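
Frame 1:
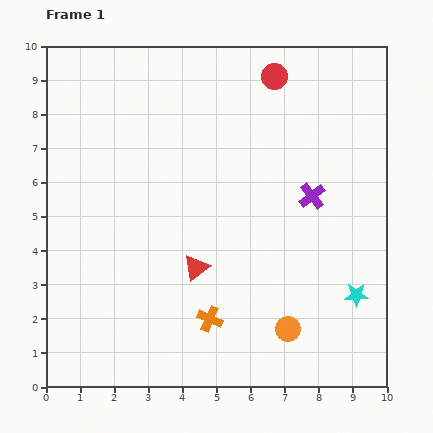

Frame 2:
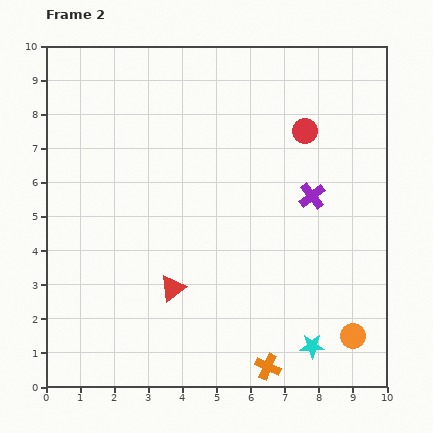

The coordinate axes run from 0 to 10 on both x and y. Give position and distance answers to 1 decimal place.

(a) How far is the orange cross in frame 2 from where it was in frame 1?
2.2

The orange cross moved from (4.8, 2.0) to (6.5, 0.6), a distance of √(1.7² + 1.4²) ≈ 2.2.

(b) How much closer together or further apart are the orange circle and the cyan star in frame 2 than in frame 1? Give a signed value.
-1.0

Distance in frame 1: 2.2. Distance in frame 2: 1.2.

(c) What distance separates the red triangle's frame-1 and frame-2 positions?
0.9

The red triangle moved from (4.4, 3.5) to (3.7, 2.9), a distance of √(0.7² + 0.6²) ≈ 0.9.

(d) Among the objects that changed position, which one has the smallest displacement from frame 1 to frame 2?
the red triangle

(moved 0.9)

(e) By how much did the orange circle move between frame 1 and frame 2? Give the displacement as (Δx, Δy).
(1.9, -0.2)

The orange circle was at (7.1, 1.7) in frame 1 and (9.0, 1.5) in frame 2.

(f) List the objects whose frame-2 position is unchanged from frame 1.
the purple cross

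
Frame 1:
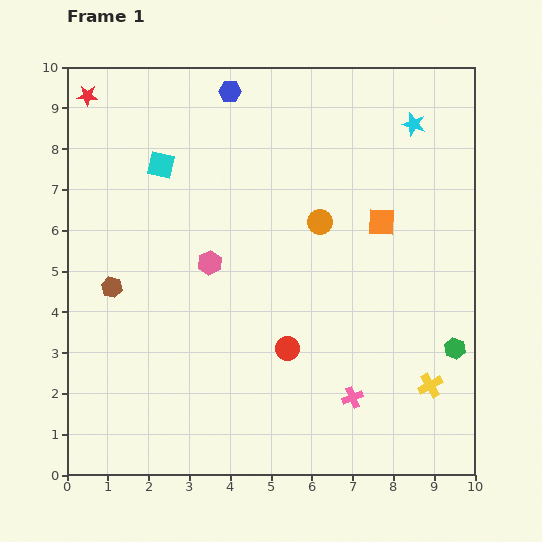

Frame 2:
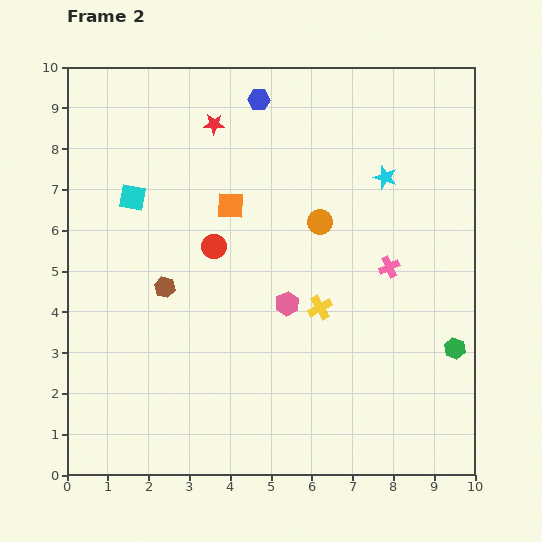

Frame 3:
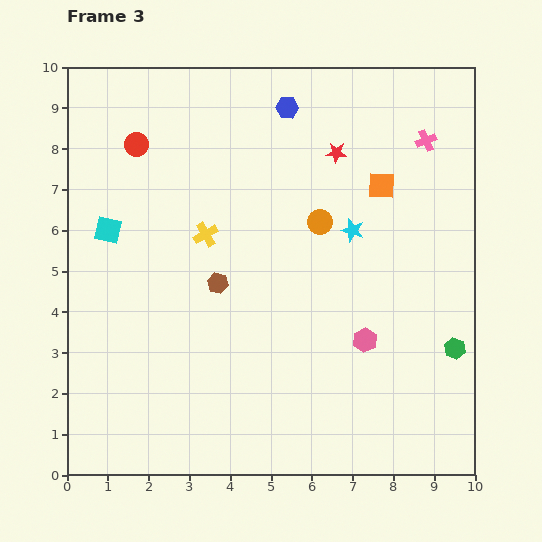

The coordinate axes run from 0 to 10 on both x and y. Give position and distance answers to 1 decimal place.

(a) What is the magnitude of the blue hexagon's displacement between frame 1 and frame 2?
0.7

The blue hexagon moved from (4.0, 9.4) to (4.7, 9.2), a distance of √(0.7² + 0.2²) ≈ 0.7.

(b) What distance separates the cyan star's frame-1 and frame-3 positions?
3.0

The cyan star moved from (8.5, 8.6) to (7.0, 6.0), a distance of √(1.5² + 2.6²) ≈ 3.0.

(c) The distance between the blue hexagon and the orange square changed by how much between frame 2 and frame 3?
+0.3

Distance in frame 2: 2.7. Distance in frame 3: 3.0.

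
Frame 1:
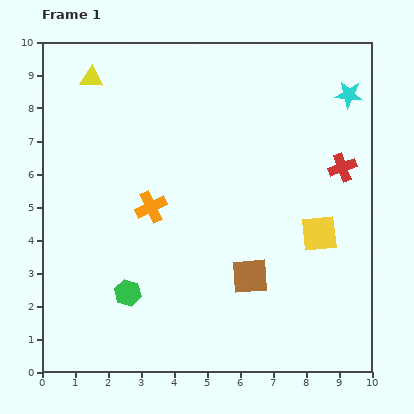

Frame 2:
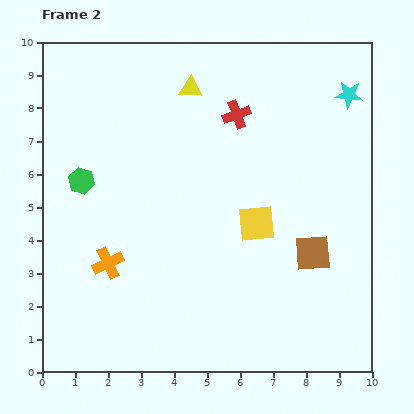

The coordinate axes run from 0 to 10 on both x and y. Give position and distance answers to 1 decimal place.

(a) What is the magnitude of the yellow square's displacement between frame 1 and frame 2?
1.9

The yellow square moved from (8.4, 4.2) to (6.5, 4.5), a distance of √(1.9² + 0.3²) ≈ 1.9.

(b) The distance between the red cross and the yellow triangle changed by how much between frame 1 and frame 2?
-6.5

Distance in frame 1: 8.1. Distance in frame 2: 1.6.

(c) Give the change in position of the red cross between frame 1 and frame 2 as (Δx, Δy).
(-3.2, 1.6)

The red cross was at (9.1, 6.2) in frame 1 and (5.9, 7.8) in frame 2.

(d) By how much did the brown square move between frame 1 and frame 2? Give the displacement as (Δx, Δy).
(1.9, 0.7)

The brown square was at (6.3, 2.9) in frame 1 and (8.2, 3.6) in frame 2.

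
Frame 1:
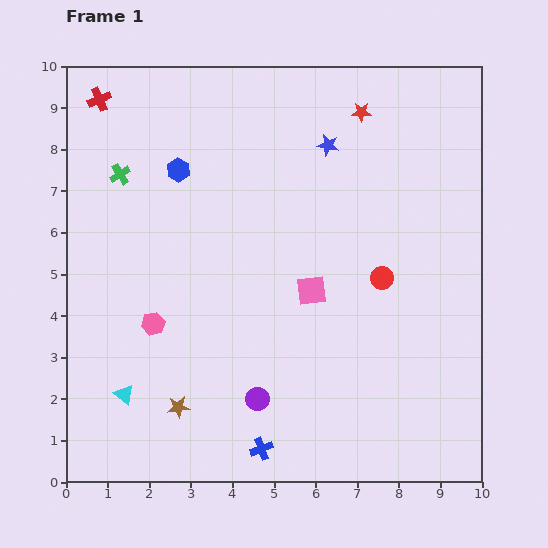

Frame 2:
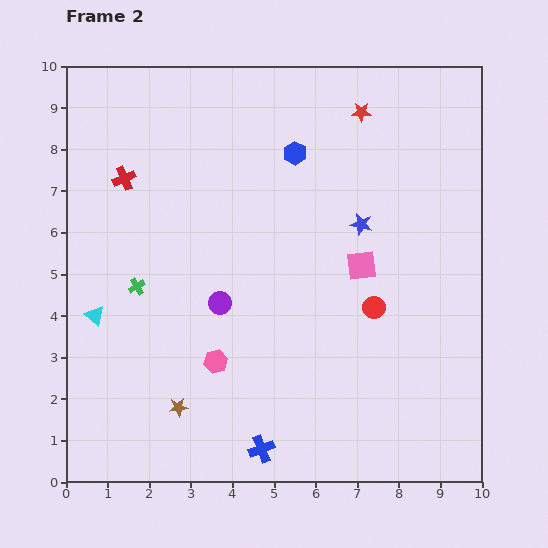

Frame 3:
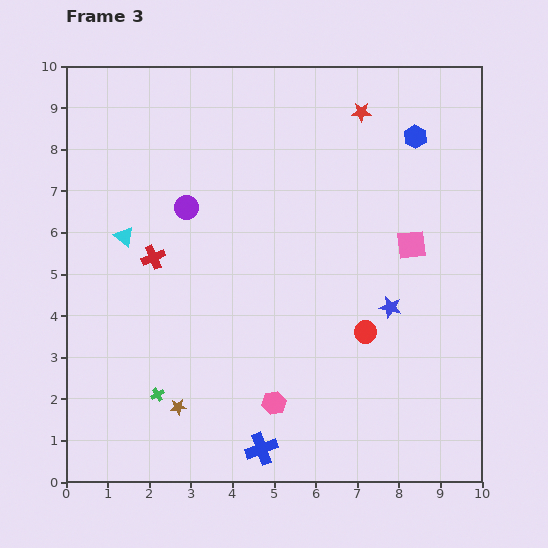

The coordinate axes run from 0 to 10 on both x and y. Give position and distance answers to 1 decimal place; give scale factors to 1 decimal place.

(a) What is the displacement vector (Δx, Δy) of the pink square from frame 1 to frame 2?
(1.2, 0.6)

The pink square was at (5.9, 4.6) in frame 1 and (7.1, 5.2) in frame 2.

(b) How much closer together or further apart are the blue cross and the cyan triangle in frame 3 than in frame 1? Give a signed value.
+2.6

Distance in frame 1: 3.5. Distance in frame 3: 6.1.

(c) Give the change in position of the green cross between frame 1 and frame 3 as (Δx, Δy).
(0.9, -5.3)

The green cross was at (1.3, 7.4) in frame 1 and (2.2, 2.1) in frame 3.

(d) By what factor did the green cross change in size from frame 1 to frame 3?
0.6×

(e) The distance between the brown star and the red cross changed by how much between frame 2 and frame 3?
-2.1

Distance in frame 2: 5.7. Distance in frame 3: 3.6.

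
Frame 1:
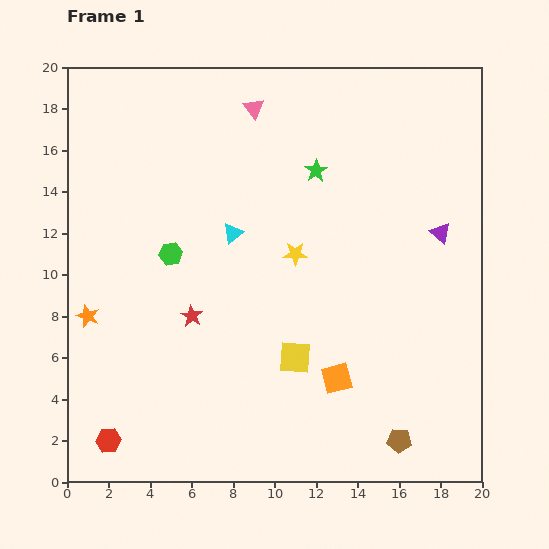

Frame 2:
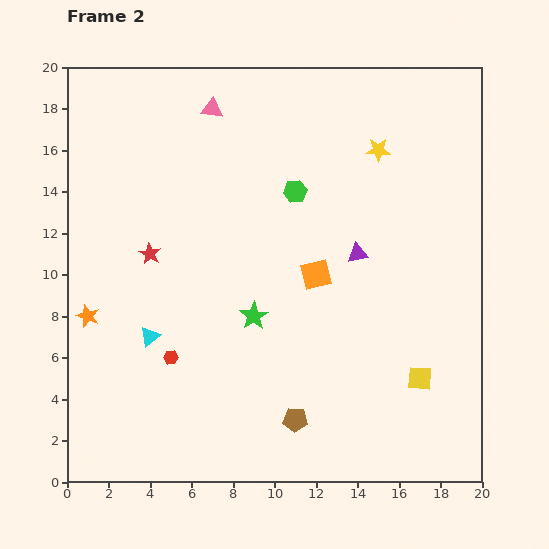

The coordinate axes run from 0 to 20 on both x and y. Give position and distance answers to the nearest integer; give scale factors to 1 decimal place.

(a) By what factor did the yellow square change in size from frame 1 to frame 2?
0.8×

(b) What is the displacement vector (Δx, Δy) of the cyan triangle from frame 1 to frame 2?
(-4, -5)

The cyan triangle was at (8, 12) in frame 1 and (4, 7) in frame 2.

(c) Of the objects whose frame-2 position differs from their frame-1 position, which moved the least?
the pink triangle

(moved 2)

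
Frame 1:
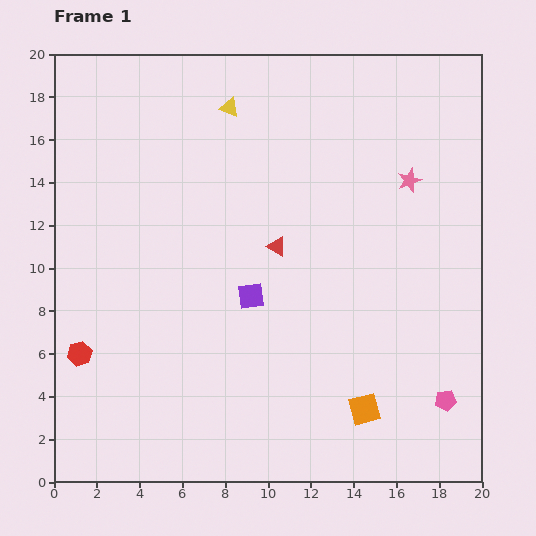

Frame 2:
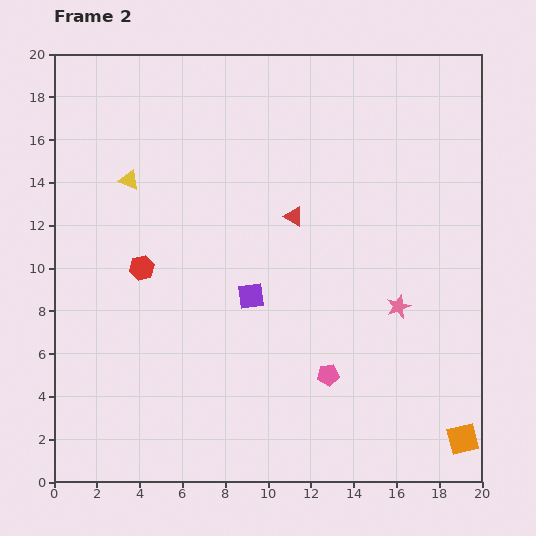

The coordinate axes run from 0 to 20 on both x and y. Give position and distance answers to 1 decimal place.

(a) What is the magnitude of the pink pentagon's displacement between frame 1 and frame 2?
5.6

The pink pentagon moved from (18.3, 3.8) to (12.8, 5.0), a distance of √(5.5² + 1.2²) ≈ 5.6.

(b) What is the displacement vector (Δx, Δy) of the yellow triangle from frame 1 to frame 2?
(-4.7, -3.4)

The yellow triangle was at (8.2, 17.5) in frame 1 and (3.5, 14.1) in frame 2.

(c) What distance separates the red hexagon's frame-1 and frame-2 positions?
4.9

The red hexagon moved from (1.2, 6.0) to (4.1, 10.0), a distance of √(2.9² + 4.0²) ≈ 4.9.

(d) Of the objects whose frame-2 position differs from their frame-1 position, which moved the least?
the red triangle

(moved 1.6)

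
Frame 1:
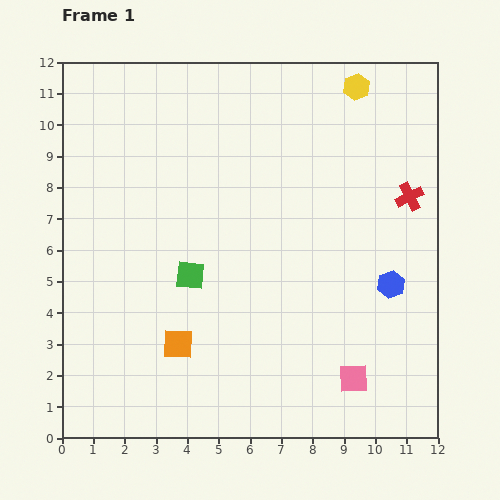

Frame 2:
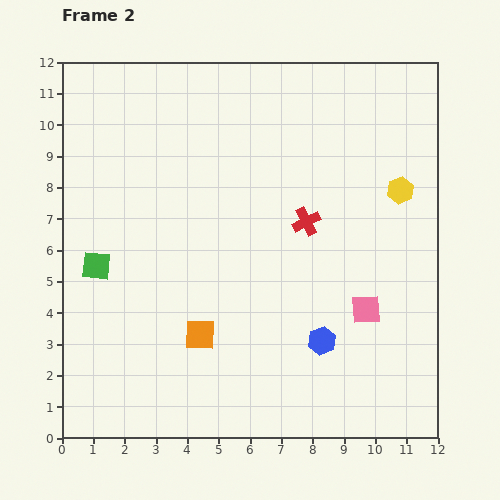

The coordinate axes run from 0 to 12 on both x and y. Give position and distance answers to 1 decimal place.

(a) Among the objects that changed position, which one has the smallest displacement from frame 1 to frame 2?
the orange square

(moved 0.8)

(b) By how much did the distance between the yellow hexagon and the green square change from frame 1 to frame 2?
+2.0

Distance in frame 1: 8.0. Distance in frame 2: 10.0.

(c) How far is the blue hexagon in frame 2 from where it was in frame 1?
2.8

The blue hexagon moved from (10.5, 4.9) to (8.3, 3.1), a distance of √(2.2² + 1.8²) ≈ 2.8.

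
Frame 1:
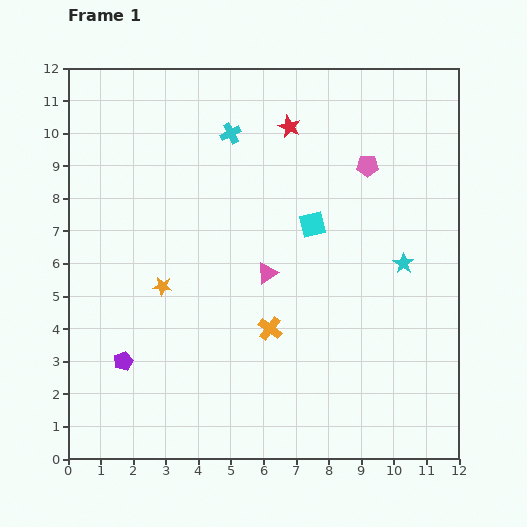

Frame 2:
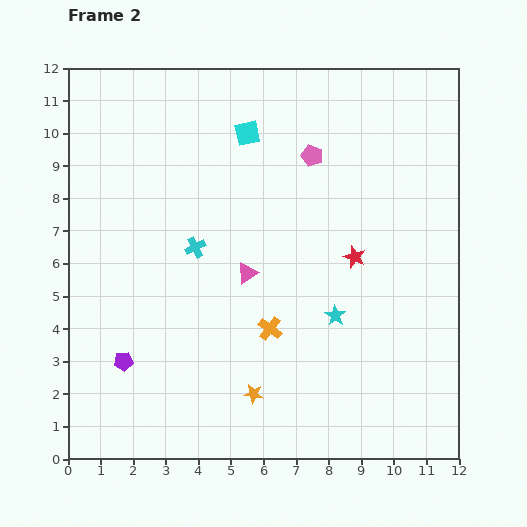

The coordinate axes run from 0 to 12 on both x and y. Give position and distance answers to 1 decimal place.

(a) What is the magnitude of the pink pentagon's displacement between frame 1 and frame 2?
1.7

The pink pentagon moved from (9.2, 9.0) to (7.5, 9.3), a distance of √(1.7² + 0.3²) ≈ 1.7.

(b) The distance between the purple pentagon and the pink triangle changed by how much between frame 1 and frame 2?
-0.5

Distance in frame 1: 5.2. Distance in frame 2: 4.7.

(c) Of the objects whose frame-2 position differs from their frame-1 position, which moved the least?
the pink triangle

(moved 0.6)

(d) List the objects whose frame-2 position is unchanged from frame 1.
the purple pentagon, the orange cross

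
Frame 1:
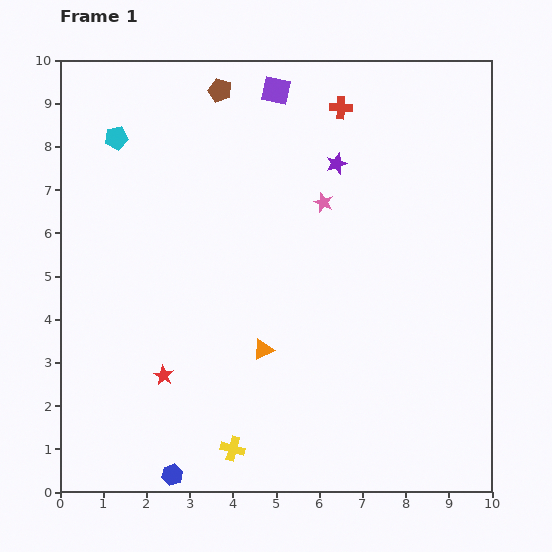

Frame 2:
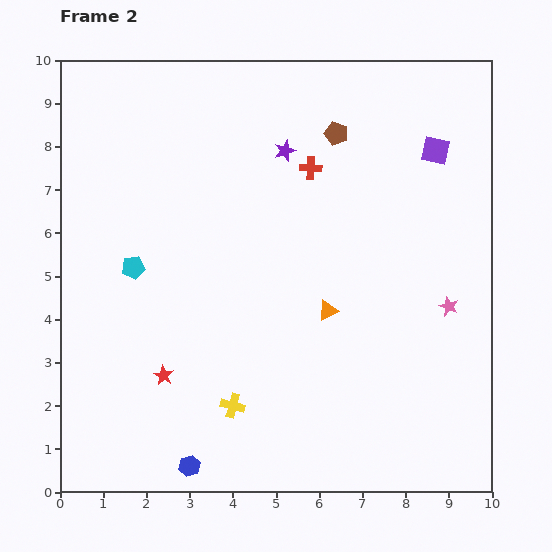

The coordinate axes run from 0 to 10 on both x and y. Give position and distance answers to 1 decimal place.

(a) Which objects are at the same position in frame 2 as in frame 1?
the red star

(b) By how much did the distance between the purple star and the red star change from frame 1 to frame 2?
-0.4

Distance in frame 1: 6.3. Distance in frame 2: 5.9.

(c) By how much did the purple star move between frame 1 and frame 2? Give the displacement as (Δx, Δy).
(-1.2, 0.3)

The purple star was at (6.4, 7.6) in frame 1 and (5.2, 7.9) in frame 2.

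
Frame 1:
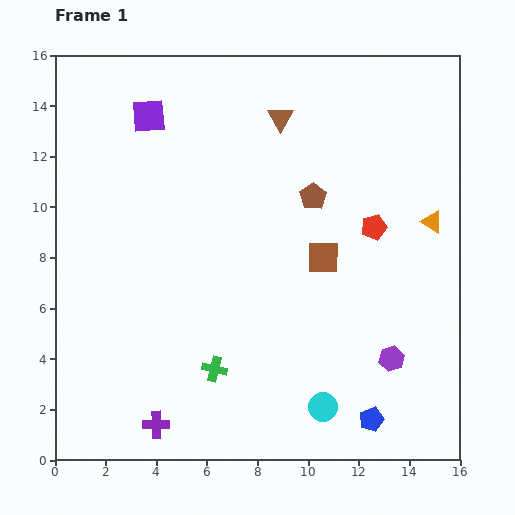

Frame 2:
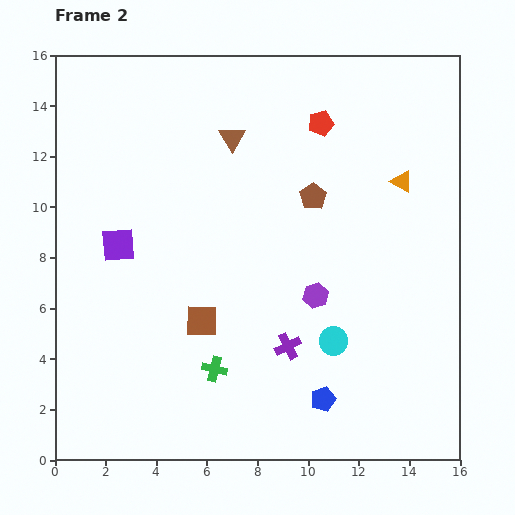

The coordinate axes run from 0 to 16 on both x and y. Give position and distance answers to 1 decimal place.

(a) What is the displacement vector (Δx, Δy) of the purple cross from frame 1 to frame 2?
(5.2, 3.1)

The purple cross was at (4.0, 1.4) in frame 1 and (9.2, 4.5) in frame 2.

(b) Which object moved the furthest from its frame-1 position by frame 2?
the purple cross

(moved 6.1; next 5.4)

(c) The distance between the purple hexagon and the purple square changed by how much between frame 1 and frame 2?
-5.5

Distance in frame 1: 13.6. Distance in frame 2: 8.1.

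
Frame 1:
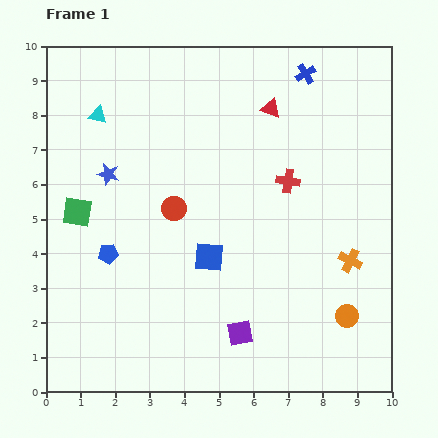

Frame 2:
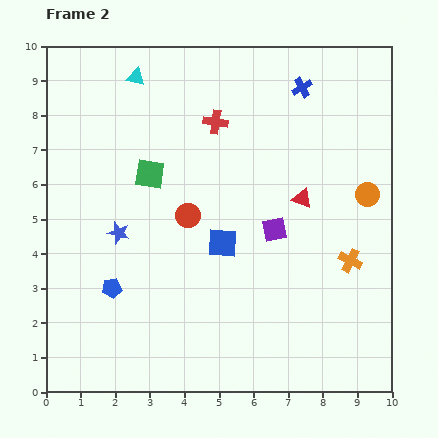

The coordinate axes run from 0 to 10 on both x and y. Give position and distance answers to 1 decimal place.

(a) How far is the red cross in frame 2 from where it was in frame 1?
2.7

The red cross moved from (7.0, 6.1) to (4.9, 7.8), a distance of √(2.1² + 1.7²) ≈ 2.7.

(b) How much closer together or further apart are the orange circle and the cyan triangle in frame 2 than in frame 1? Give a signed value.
-1.7

Distance in frame 1: 9.2. Distance in frame 2: 7.5.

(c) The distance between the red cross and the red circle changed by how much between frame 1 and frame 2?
-0.6

Distance in frame 1: 3.4. Distance in frame 2: 2.8.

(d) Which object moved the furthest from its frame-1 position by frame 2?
the orange circle

(moved 3.6; next 3.2)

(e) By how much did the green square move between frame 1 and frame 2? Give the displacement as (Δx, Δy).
(2.1, 1.1)

The green square was at (0.9, 5.2) in frame 1 and (3.0, 6.3) in frame 2.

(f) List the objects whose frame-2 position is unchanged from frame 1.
the orange cross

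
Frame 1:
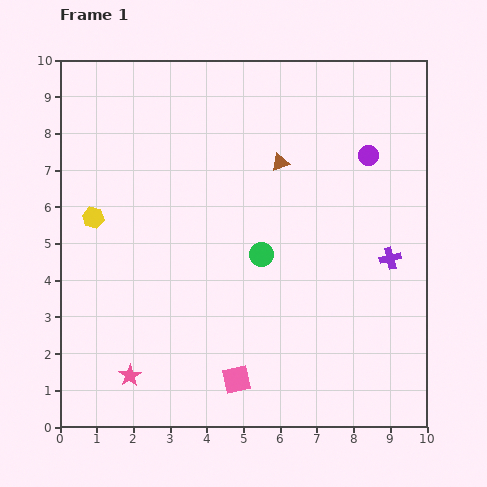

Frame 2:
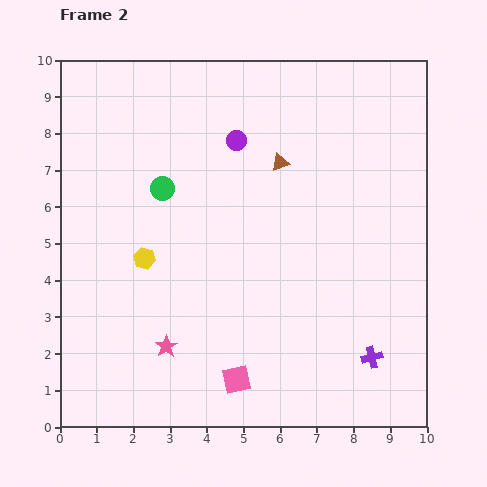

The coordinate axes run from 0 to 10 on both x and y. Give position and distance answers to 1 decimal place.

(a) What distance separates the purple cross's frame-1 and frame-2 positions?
2.7

The purple cross moved from (9.0, 4.6) to (8.5, 1.9), a distance of √(0.5² + 2.7²) ≈ 2.7.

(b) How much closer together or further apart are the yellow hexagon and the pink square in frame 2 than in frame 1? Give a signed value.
-1.8

Distance in frame 1: 5.9. Distance in frame 2: 4.1.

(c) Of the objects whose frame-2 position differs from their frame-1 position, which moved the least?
the pink star

(moved 1.3)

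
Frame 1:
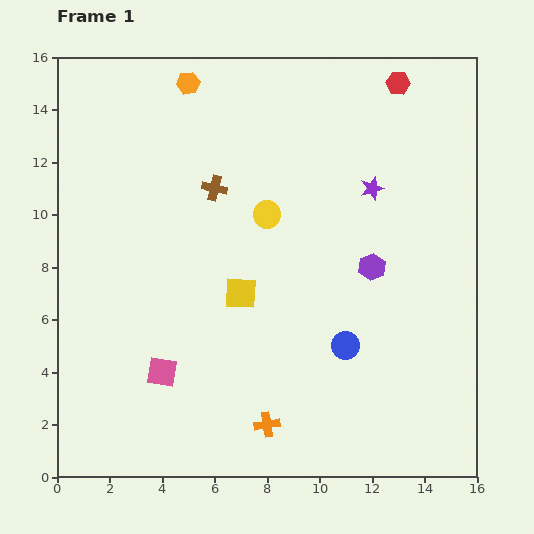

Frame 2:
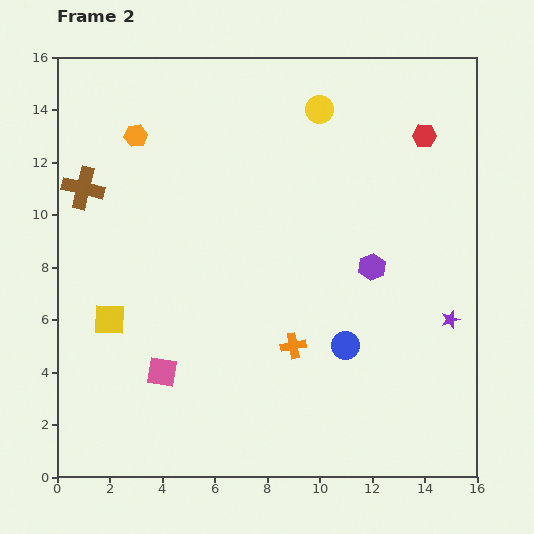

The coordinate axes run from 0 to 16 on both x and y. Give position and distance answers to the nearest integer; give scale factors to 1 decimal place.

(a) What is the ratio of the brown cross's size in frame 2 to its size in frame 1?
1.7×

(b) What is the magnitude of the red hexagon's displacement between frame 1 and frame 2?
2

The red hexagon moved from (13, 15) to (14, 13), a distance of √(1² + 2²) ≈ 2.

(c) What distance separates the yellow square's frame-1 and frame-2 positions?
5

The yellow square moved from (7, 7) to (2, 6), a distance of √(5² + 1²) ≈ 5.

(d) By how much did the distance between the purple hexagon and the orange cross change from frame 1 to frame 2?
-3

Distance in frame 1: 7. Distance in frame 2: 4.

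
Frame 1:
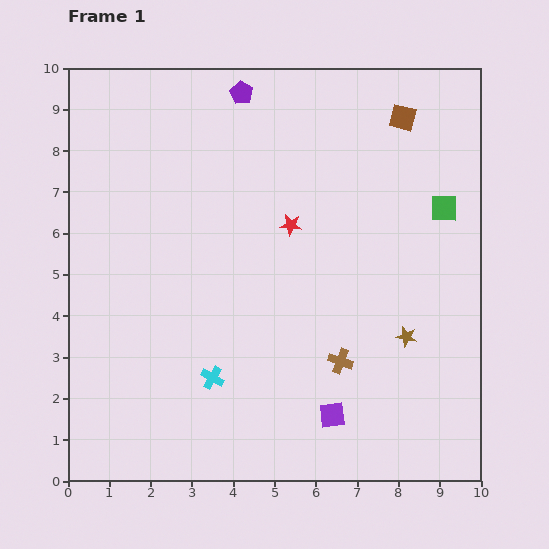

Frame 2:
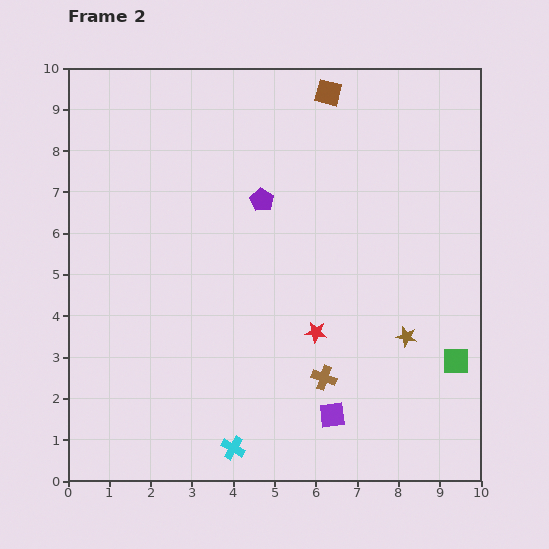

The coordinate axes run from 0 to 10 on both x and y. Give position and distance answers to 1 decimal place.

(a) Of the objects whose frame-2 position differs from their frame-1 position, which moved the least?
the brown cross

(moved 0.6)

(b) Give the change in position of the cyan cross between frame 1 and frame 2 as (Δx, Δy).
(0.5, -1.7)

The cyan cross was at (3.5, 2.5) in frame 1 and (4.0, 0.8) in frame 2.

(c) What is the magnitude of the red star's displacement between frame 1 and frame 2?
2.7

The red star moved from (5.4, 6.2) to (6.0, 3.6), a distance of √(0.6² + 2.6²) ≈ 2.7.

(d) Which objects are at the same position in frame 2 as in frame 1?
the purple square, the brown star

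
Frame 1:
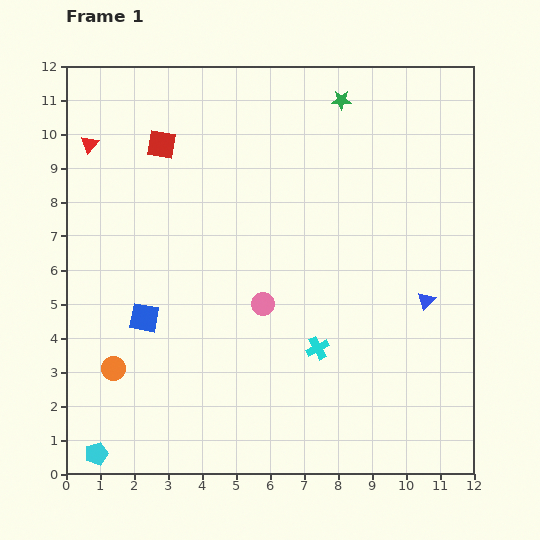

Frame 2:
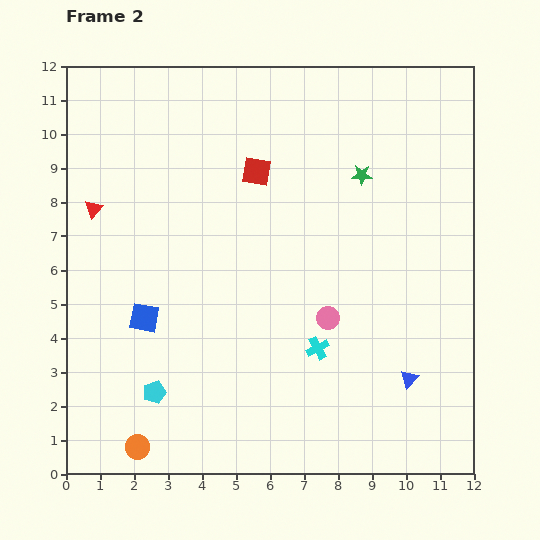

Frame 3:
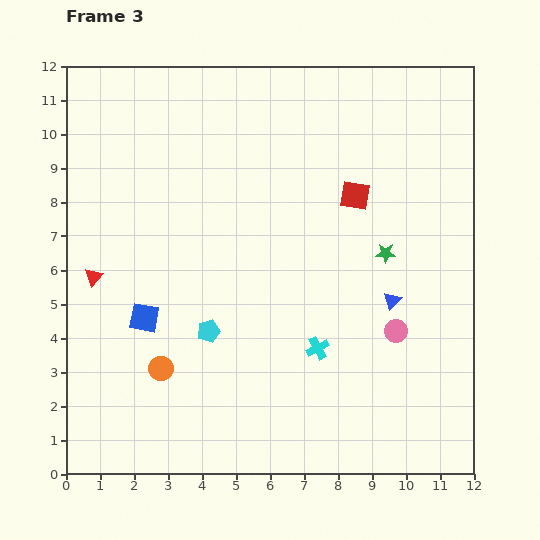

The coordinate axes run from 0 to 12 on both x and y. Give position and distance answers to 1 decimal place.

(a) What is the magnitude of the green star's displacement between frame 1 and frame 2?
2.3

The green star moved from (8.1, 11.0) to (8.7, 8.8), a distance of √(0.6² + 2.2²) ≈ 2.3.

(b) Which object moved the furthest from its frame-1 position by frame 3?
the red square

(moved 5.9; next 4.9)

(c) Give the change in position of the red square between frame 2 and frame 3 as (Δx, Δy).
(2.9, -0.7)

The red square was at (5.6, 8.9) in frame 2 and (8.5, 8.2) in frame 3.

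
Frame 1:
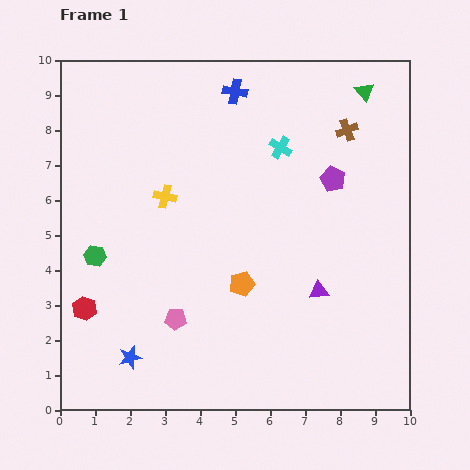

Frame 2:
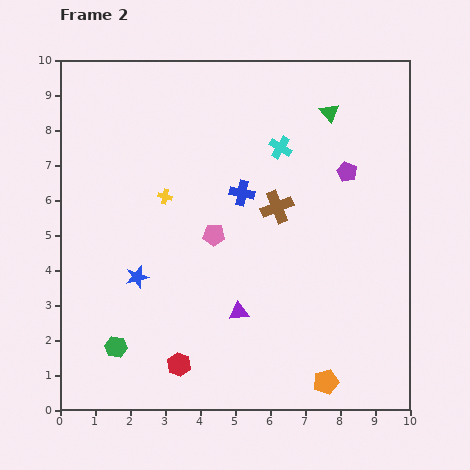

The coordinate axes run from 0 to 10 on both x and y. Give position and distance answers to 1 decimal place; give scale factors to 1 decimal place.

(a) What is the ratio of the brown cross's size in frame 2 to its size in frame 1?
1.4×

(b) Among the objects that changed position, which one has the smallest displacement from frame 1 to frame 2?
the purple pentagon

(moved 0.4)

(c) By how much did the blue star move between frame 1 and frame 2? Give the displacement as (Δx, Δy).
(0.2, 2.3)

The blue star was at (2.0, 1.5) in frame 1 and (2.2, 3.8) in frame 2.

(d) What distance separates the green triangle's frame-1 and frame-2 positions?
1.2

The green triangle moved from (8.7, 9.1) to (7.7, 8.5), a distance of √(1.0² + 0.6²) ≈ 1.2.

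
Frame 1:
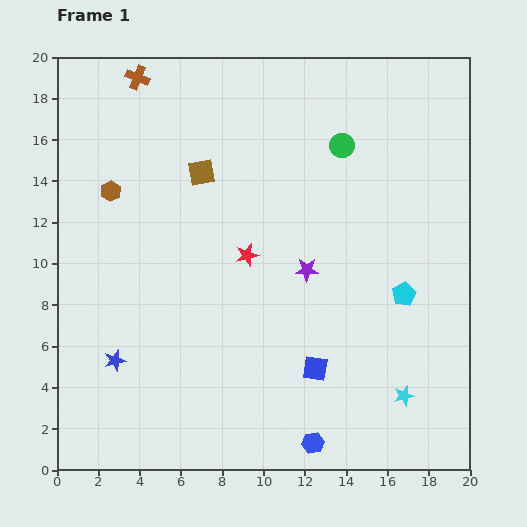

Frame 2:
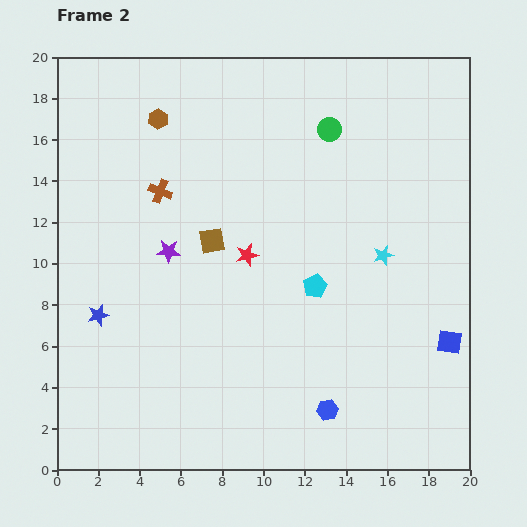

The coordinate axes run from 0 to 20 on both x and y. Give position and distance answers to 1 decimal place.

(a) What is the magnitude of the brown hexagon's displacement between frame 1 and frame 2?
4.2

The brown hexagon moved from (2.6, 13.5) to (4.9, 17.0), a distance of √(2.3² + 3.5²) ≈ 4.2.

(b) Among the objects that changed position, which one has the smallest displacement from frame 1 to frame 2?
the green circle

(moved 1.0)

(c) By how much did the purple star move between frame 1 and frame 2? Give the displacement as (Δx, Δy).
(-6.7, 0.9)

The purple star was at (12.1, 9.7) in frame 1 and (5.4, 10.6) in frame 2.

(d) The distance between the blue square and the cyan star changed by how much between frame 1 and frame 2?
+0.8

Distance in frame 1: 4.5. Distance in frame 2: 5.3.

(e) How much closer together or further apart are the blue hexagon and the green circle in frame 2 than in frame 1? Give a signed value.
-0.9

Distance in frame 1: 14.5. Distance in frame 2: 13.6.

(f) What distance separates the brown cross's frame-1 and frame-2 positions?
5.6

The brown cross moved from (3.9, 19.0) to (5.0, 13.5), a distance of √(1.1² + 5.5²) ≈ 5.6.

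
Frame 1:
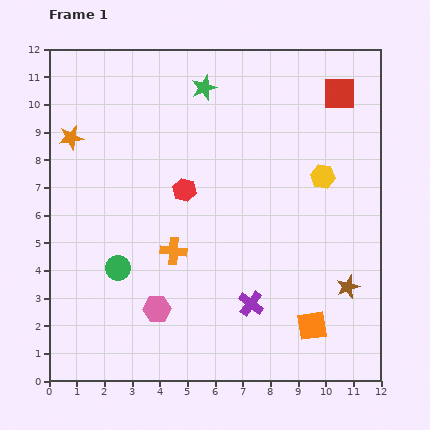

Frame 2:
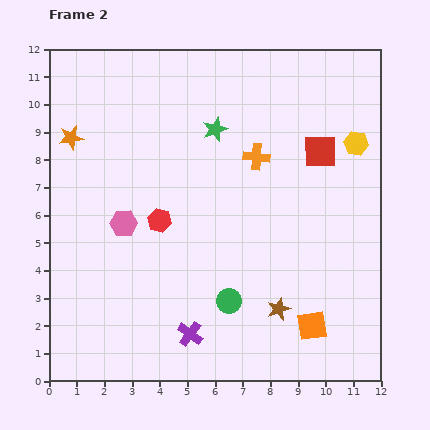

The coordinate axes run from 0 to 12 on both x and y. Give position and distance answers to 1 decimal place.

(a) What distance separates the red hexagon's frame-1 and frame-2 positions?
1.4

The red hexagon moved from (4.9, 6.9) to (4.0, 5.8), a distance of √(0.9² + 1.1²) ≈ 1.4.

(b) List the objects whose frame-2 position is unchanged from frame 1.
the orange square, the orange star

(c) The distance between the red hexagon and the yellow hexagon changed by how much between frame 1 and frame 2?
+2.6

Distance in frame 1: 5.0. Distance in frame 2: 7.6.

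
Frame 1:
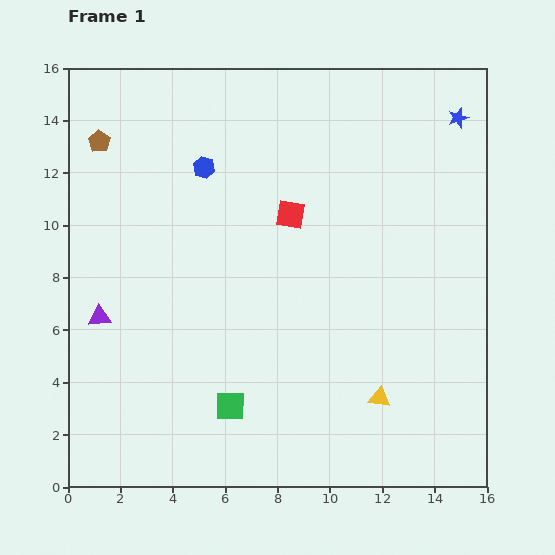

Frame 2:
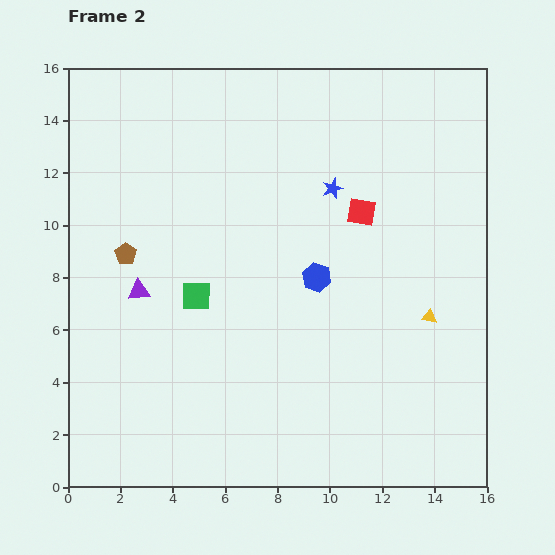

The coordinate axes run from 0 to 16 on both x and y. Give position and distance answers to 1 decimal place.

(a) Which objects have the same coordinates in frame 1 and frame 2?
none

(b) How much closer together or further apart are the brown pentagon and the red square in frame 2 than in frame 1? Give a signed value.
+1.3

Distance in frame 1: 7.8. Distance in frame 2: 9.1.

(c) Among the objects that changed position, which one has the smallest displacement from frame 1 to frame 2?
the purple triangle

(moved 1.8)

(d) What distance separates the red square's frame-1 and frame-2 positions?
2.7

The red square moved from (8.5, 10.4) to (11.2, 10.5), a distance of √(2.7² + 0.1²) ≈ 2.7.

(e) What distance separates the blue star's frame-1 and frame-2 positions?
5.5

The blue star moved from (14.9, 14.1) to (10.1, 11.4), a distance of √(4.8² + 2.7²) ≈ 5.5.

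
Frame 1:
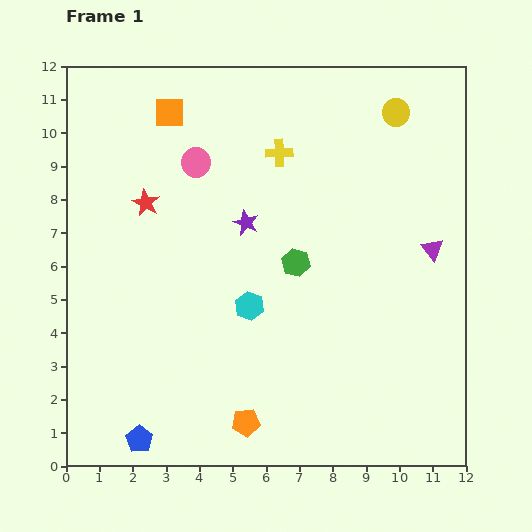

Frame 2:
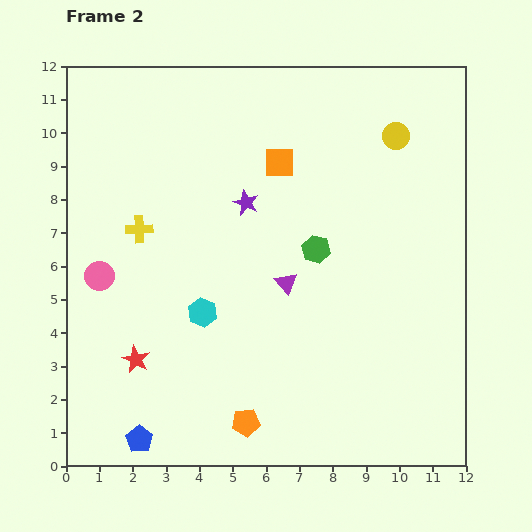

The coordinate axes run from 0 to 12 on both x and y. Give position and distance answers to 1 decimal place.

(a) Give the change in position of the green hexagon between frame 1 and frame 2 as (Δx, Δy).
(0.6, 0.4)

The green hexagon was at (6.9, 6.1) in frame 1 and (7.5, 6.5) in frame 2.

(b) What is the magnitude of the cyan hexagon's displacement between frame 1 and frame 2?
1.4

The cyan hexagon moved from (5.5, 4.8) to (4.1, 4.6), a distance of √(1.4² + 0.2²) ≈ 1.4.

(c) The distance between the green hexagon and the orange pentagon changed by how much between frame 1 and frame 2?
+0.6

Distance in frame 1: 5.0. Distance in frame 2: 5.6.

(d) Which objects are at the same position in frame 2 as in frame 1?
the blue pentagon, the orange pentagon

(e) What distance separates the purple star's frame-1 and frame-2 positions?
0.6

The purple star moved from (5.4, 7.3) to (5.4, 7.9), a distance of √(0.0² + 0.6²) ≈ 0.6.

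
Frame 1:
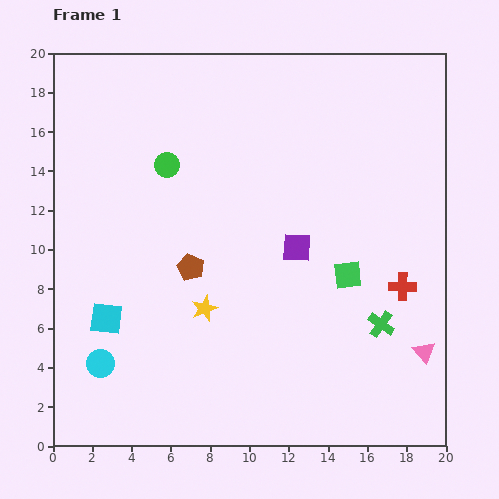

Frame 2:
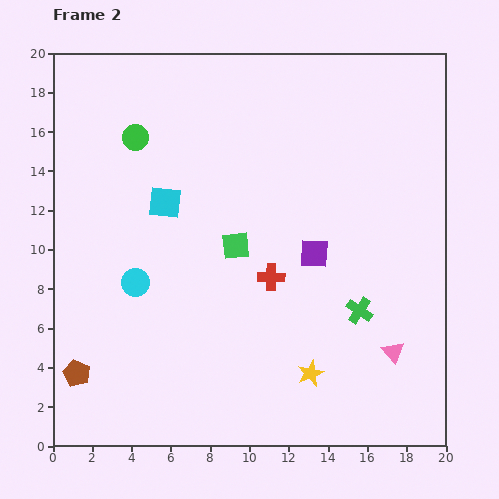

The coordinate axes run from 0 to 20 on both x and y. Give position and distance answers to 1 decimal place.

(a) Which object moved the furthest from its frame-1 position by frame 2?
the brown pentagon

(moved 7.9; next 6.7)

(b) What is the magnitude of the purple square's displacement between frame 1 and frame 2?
0.9

The purple square moved from (12.4, 10.1) to (13.3, 9.8), a distance of √(0.9² + 0.3²) ≈ 0.9.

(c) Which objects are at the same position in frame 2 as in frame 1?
none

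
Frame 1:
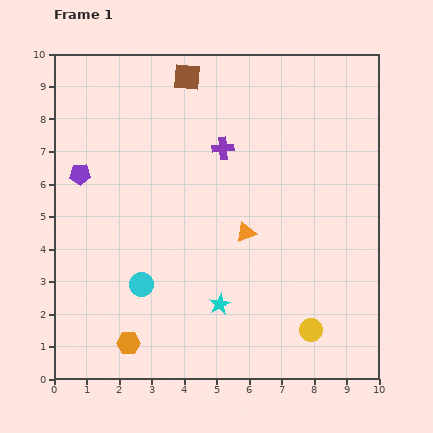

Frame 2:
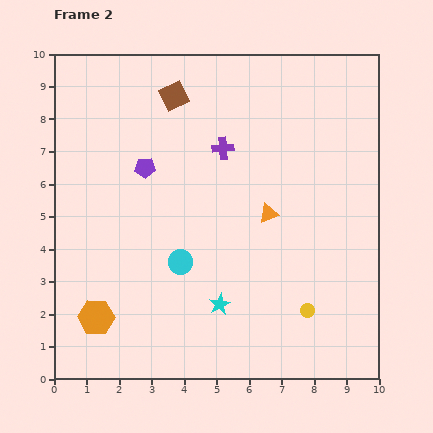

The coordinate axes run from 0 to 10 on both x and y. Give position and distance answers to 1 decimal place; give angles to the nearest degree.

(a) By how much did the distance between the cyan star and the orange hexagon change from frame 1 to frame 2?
+0.8

Distance in frame 1: 3.0. Distance in frame 2: 3.8.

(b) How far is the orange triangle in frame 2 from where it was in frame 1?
0.9

The orange triangle moved from (5.9, 4.5) to (6.6, 5.1), a distance of √(0.7² + 0.6²) ≈ 0.9.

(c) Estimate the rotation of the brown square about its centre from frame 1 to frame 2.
32° counter-clockwise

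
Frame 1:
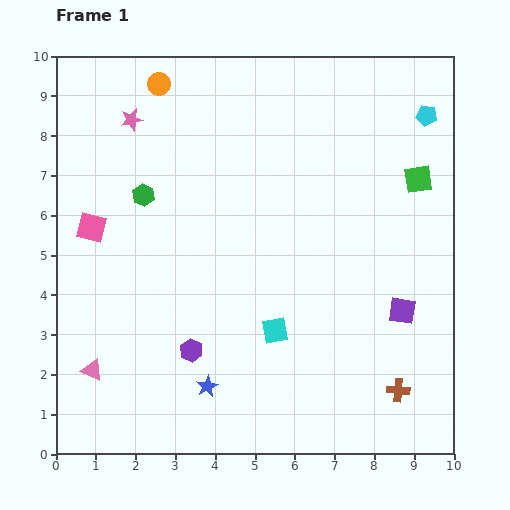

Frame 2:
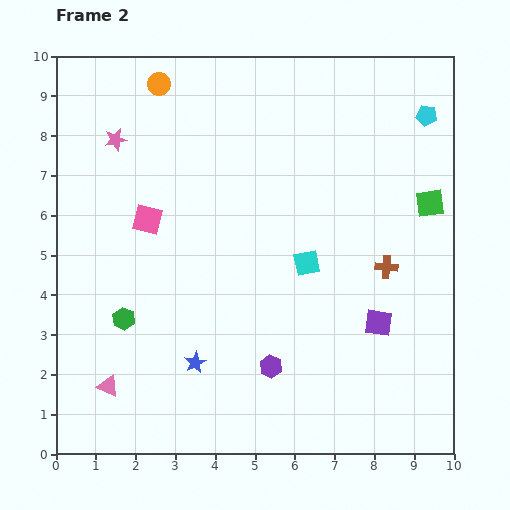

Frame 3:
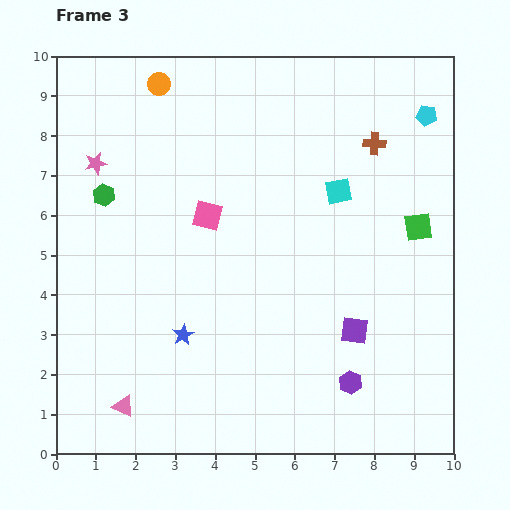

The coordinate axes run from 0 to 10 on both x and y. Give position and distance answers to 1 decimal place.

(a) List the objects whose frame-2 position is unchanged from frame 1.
the cyan pentagon, the orange circle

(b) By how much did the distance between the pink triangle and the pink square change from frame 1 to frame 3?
+1.6

Distance in frame 1: 3.6. Distance in frame 3: 5.2.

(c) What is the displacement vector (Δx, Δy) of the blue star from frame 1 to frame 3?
(-0.6, 1.3)

The blue star was at (3.8, 1.7) in frame 1 and (3.2, 3.0) in frame 3.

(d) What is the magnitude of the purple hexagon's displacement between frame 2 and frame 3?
2.0

The purple hexagon moved from (5.4, 2.2) to (7.4, 1.8), a distance of √(2.0² + 0.4²) ≈ 2.0.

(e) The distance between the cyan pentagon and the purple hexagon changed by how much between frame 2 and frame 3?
-0.4

Distance in frame 2: 7.4. Distance in frame 3: 7.0.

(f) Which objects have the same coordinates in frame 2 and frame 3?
the cyan pentagon, the orange circle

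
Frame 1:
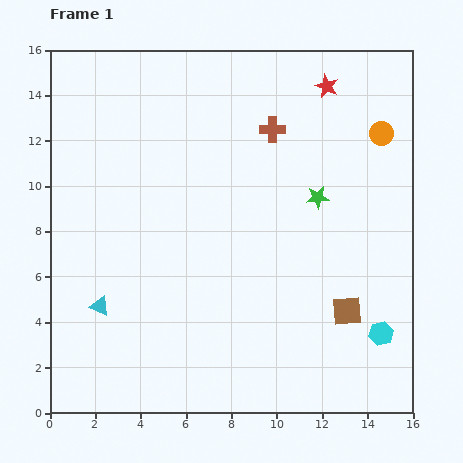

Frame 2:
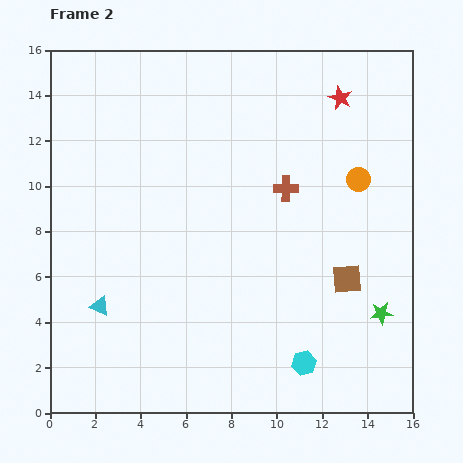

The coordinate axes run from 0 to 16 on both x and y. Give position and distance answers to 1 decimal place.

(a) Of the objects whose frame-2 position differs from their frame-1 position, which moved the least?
the red star

(moved 0.8)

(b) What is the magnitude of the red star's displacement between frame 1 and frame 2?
0.8

The red star moved from (12.2, 14.4) to (12.8, 13.9), a distance of √(0.6² + 0.5²) ≈ 0.8.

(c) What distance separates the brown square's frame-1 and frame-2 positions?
1.4

The brown square moved from (13.1, 4.5) to (13.1, 5.9), a distance of √(0.0² + 1.4²) ≈ 1.4.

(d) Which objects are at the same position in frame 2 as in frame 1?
the cyan triangle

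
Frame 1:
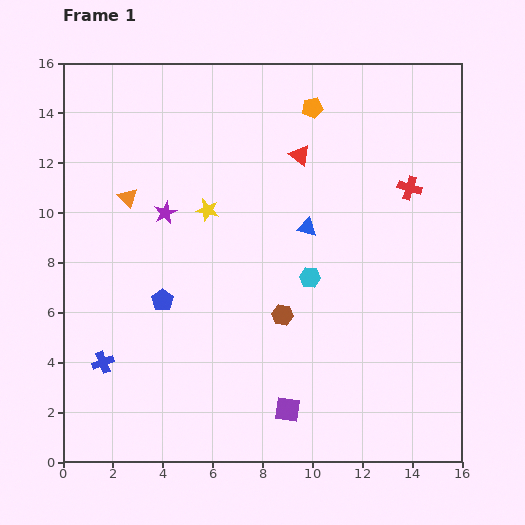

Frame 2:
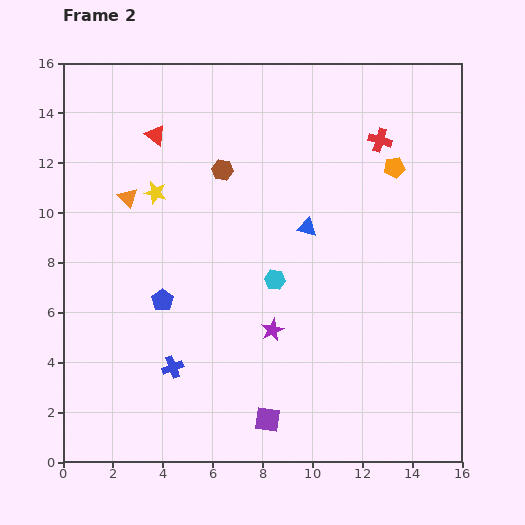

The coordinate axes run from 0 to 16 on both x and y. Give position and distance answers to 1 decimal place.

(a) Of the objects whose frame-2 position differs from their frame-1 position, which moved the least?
the purple square

(moved 0.9)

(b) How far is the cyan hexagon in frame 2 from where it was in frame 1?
1.4

The cyan hexagon moved from (9.9, 7.4) to (8.5, 7.3), a distance of √(1.4² + 0.1²) ≈ 1.4.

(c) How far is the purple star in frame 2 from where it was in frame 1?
6.4

The purple star moved from (4.1, 10.0) to (8.4, 5.3), a distance of √(4.3² + 4.7²) ≈ 6.4.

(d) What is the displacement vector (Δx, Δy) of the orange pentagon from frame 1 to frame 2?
(3.3, -2.4)

The orange pentagon was at (10.0, 14.2) in frame 1 and (13.3, 11.8) in frame 2.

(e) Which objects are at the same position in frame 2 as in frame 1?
the blue triangle, the orange triangle, the blue pentagon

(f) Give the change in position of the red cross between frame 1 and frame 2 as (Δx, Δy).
(-1.2, 1.9)

The red cross was at (13.9, 11.0) in frame 1 and (12.7, 12.9) in frame 2.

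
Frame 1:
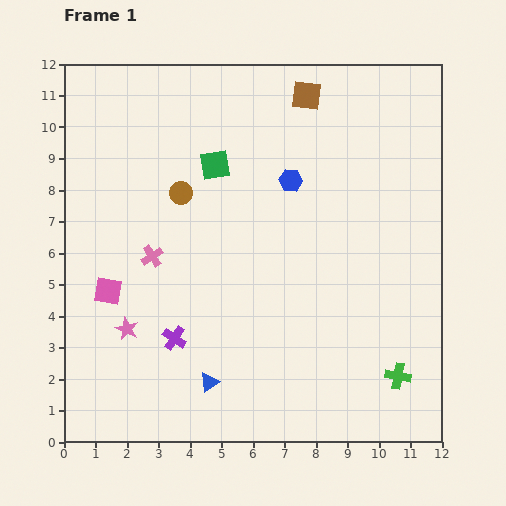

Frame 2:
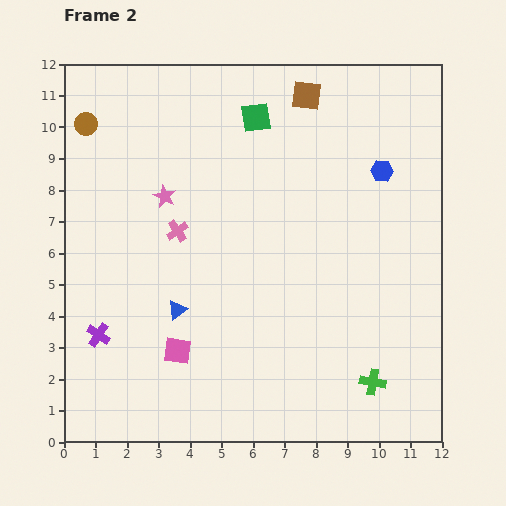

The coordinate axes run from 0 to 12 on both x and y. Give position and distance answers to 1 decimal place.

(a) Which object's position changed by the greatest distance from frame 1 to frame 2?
the pink star

(moved 4.4; next 3.7)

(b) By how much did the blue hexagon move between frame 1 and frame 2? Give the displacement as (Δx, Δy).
(2.9, 0.3)

The blue hexagon was at (7.2, 8.3) in frame 1 and (10.1, 8.6) in frame 2.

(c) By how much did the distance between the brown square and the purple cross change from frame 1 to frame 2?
+1.3

Distance in frame 1: 8.8. Distance in frame 2: 10.1.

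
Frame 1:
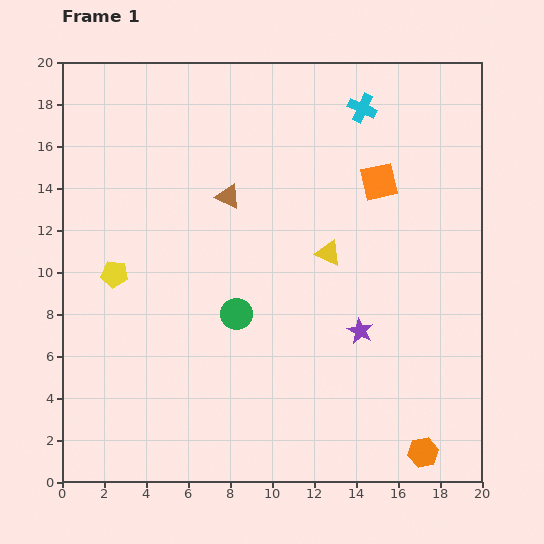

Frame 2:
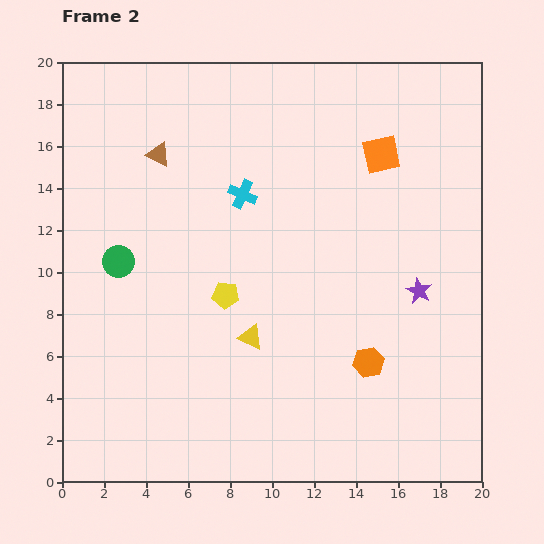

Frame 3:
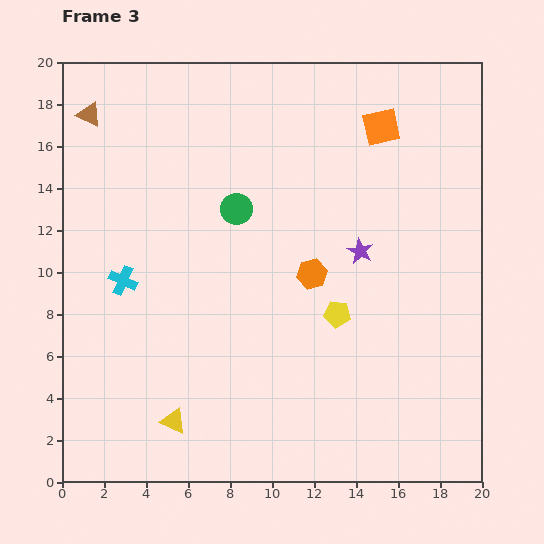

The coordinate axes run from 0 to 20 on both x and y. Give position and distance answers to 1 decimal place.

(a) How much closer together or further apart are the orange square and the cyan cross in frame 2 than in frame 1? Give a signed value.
+3.3

Distance in frame 1: 3.6. Distance in frame 2: 6.9.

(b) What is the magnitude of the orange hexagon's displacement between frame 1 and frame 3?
10.0

The orange hexagon moved from (17.2, 1.4) to (11.9, 9.9), a distance of √(5.3² + 8.5²) ≈ 10.0.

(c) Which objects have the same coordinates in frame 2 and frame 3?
none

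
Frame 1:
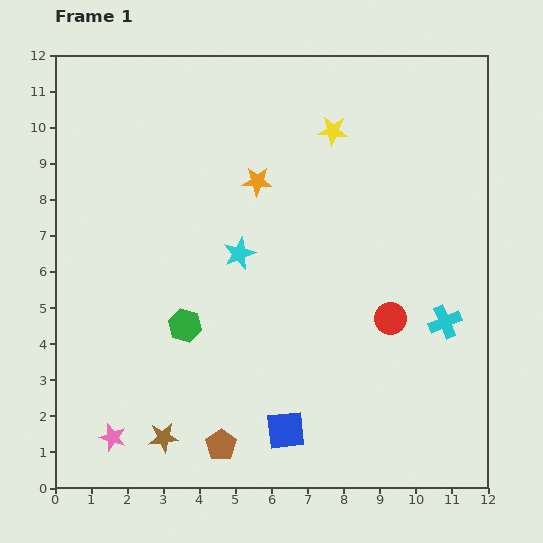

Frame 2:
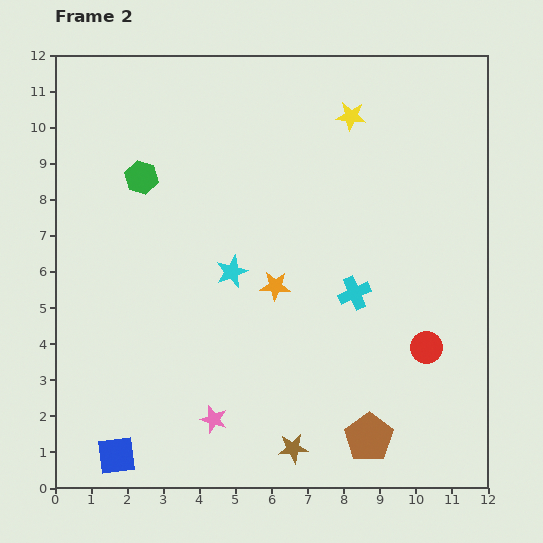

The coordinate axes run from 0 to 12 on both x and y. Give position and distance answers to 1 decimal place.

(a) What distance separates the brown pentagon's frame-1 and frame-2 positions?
4.1

The brown pentagon moved from (4.6, 1.2) to (8.7, 1.4), a distance of √(4.1² + 0.2²) ≈ 4.1.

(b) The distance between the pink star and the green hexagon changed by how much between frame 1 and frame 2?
+3.3

Distance in frame 1: 3.7. Distance in frame 2: 7.0.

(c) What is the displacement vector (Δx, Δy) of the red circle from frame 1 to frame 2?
(1.0, -0.8)

The red circle was at (9.3, 4.7) in frame 1 and (10.3, 3.9) in frame 2.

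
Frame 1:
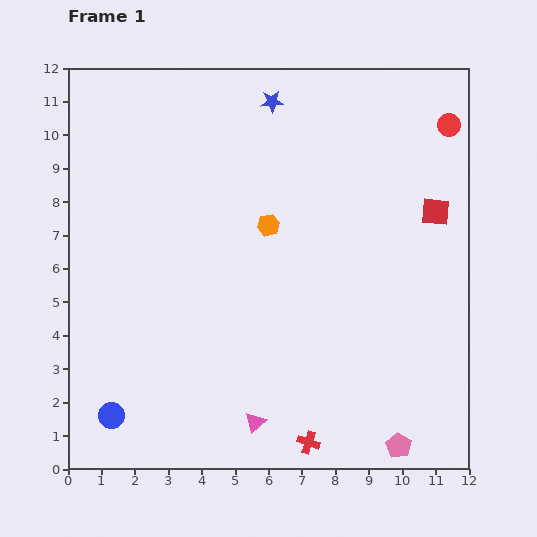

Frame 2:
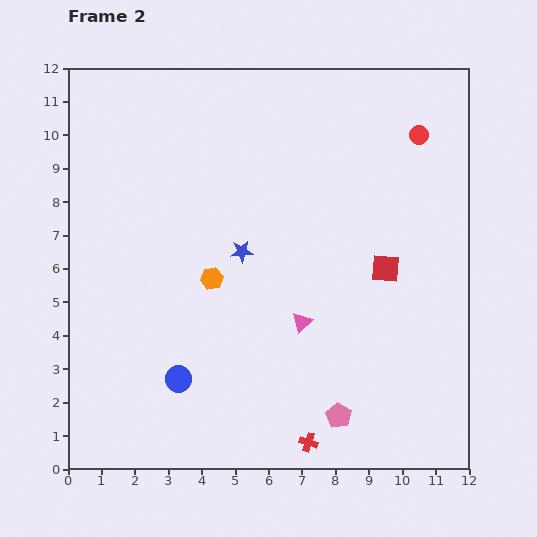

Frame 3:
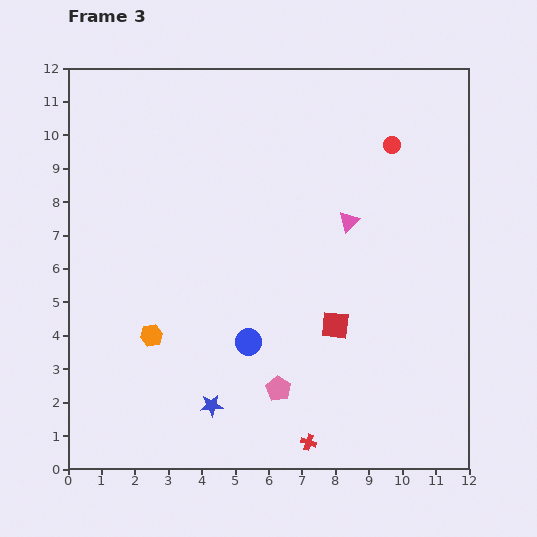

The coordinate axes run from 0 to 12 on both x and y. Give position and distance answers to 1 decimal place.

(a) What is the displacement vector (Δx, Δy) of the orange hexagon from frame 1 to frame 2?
(-1.7, -1.6)

The orange hexagon was at (6.0, 7.3) in frame 1 and (4.3, 5.7) in frame 2.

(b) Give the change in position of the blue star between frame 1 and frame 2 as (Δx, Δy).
(-0.9, -4.5)

The blue star was at (6.1, 11.0) in frame 1 and (5.2, 6.5) in frame 2.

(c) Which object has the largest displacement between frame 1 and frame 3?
the blue star

(moved 9.3; next 6.6)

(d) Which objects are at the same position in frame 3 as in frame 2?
the red cross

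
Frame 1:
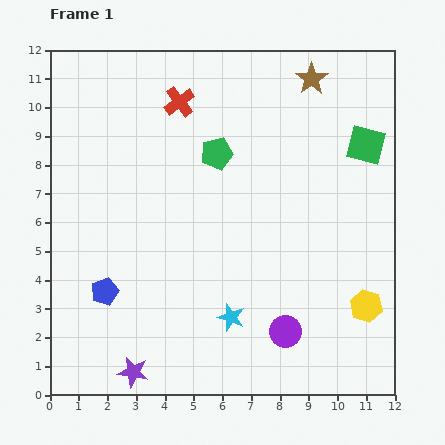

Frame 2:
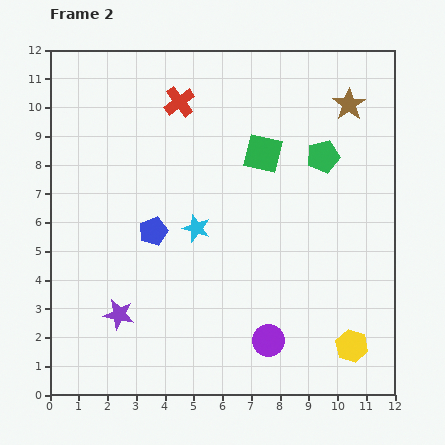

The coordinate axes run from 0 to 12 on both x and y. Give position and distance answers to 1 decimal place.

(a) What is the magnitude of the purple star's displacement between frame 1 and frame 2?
2.1

The purple star moved from (2.9, 0.8) to (2.4, 2.8), a distance of √(0.5² + 2.0²) ≈ 2.1.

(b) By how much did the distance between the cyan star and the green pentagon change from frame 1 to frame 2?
-0.6

Distance in frame 1: 5.7. Distance in frame 2: 5.1.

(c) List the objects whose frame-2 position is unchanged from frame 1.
the red cross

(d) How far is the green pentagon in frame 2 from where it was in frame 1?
3.7

The green pentagon moved from (5.8, 8.4) to (9.5, 8.3), a distance of √(3.7² + 0.1²) ≈ 3.7.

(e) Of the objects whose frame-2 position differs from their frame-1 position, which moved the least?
the purple circle

(moved 0.7)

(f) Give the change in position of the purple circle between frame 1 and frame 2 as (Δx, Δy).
(-0.6, -0.3)

The purple circle was at (8.2, 2.2) in frame 1 and (7.6, 1.9) in frame 2.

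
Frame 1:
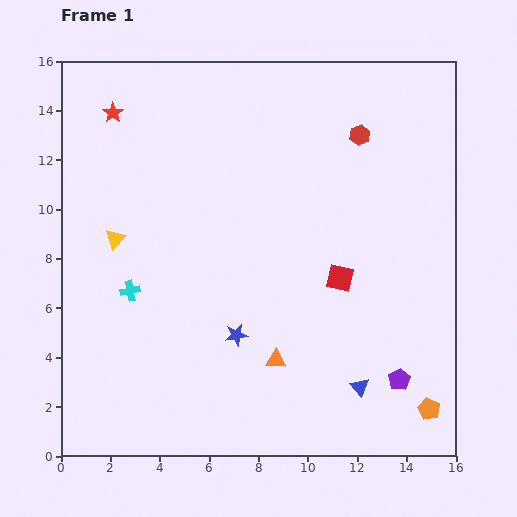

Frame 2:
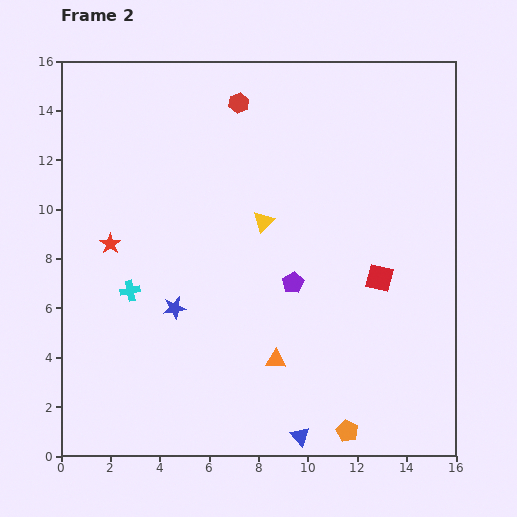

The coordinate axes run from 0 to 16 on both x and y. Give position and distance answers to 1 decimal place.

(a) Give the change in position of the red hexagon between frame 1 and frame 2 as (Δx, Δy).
(-4.9, 1.3)

The red hexagon was at (12.1, 13.0) in frame 1 and (7.2, 14.3) in frame 2.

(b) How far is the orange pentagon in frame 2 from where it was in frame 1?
3.4

The orange pentagon moved from (14.9, 1.9) to (11.6, 1.0), a distance of √(3.3² + 0.9²) ≈ 3.4.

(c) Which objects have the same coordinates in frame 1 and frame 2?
the orange triangle, the cyan cross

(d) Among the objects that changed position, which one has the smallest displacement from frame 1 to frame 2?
the red square

(moved 1.6)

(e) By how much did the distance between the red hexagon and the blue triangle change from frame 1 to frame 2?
+3.5

Distance in frame 1: 10.2. Distance in frame 2: 13.7.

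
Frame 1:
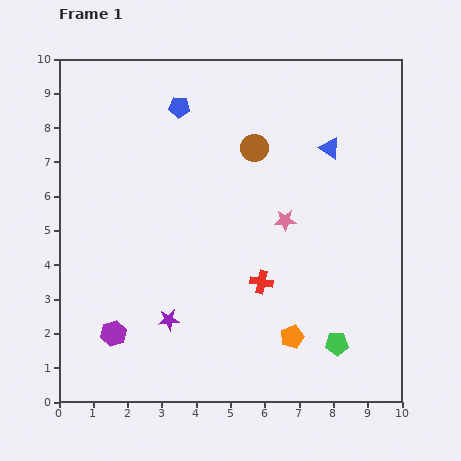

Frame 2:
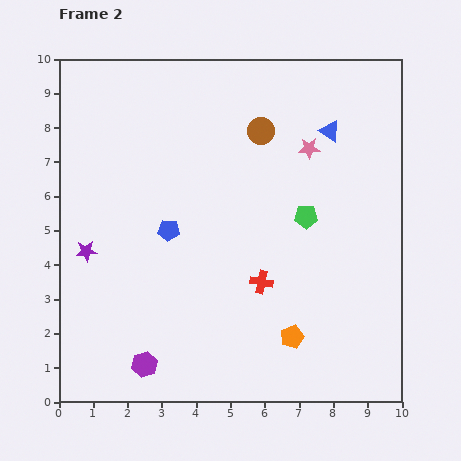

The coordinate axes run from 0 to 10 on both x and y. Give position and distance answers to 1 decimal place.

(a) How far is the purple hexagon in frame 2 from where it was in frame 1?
1.3

The purple hexagon moved from (1.6, 2.0) to (2.5, 1.1), a distance of √(0.9² + 0.9²) ≈ 1.3.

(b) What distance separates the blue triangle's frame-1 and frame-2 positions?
0.5

The blue triangle moved from (7.9, 7.4) to (7.9, 7.9), a distance of √(0.0² + 0.5²) ≈ 0.5.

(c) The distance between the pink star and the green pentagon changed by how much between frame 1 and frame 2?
-1.9

Distance in frame 1: 3.9. Distance in frame 2: 2.0.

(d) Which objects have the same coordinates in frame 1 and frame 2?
the orange pentagon, the red cross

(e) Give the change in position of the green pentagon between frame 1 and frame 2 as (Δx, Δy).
(-0.9, 3.7)

The green pentagon was at (8.1, 1.7) in frame 1 and (7.2, 5.4) in frame 2.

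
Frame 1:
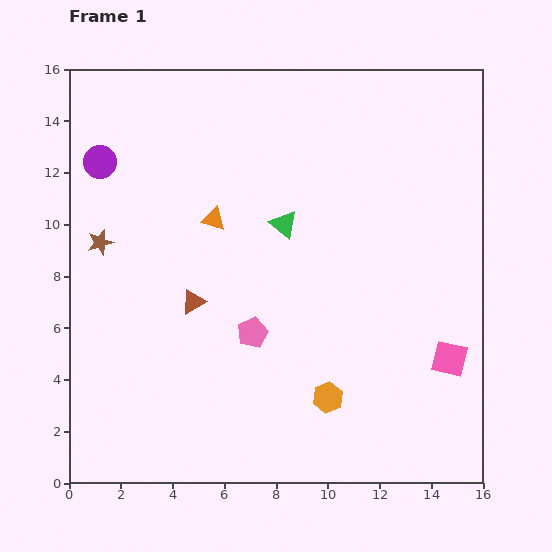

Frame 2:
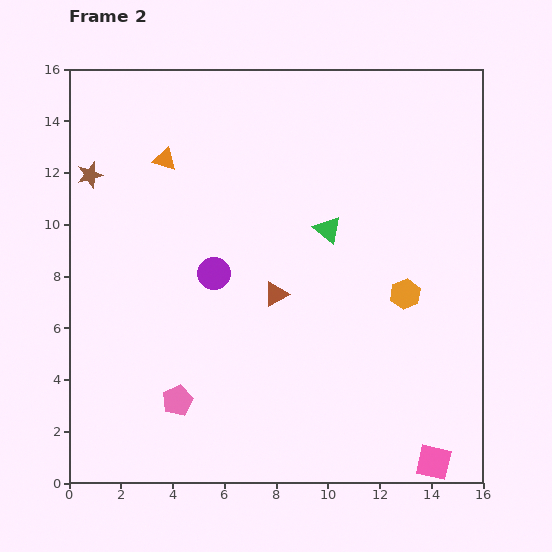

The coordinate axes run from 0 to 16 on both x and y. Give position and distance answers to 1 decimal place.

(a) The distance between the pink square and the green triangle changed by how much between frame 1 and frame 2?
+1.7

Distance in frame 1: 8.2. Distance in frame 2: 9.9.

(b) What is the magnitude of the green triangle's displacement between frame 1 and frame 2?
1.7

The green triangle moved from (8.3, 10.0) to (10.0, 9.8), a distance of √(1.7² + 0.2²) ≈ 1.7.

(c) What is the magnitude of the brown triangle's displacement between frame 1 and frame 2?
3.2

The brown triangle moved from (4.8, 7.0) to (8.0, 7.3), a distance of √(3.2² + 0.3²) ≈ 3.2.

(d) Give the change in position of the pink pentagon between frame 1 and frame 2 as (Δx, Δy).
(-2.9, -2.6)

The pink pentagon was at (7.1, 5.8) in frame 1 and (4.2, 3.2) in frame 2.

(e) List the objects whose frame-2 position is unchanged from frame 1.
none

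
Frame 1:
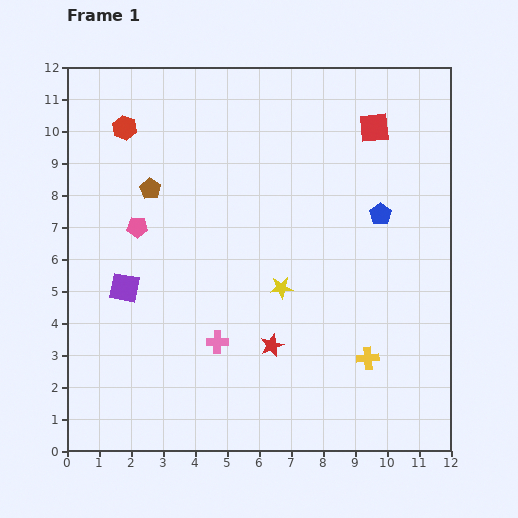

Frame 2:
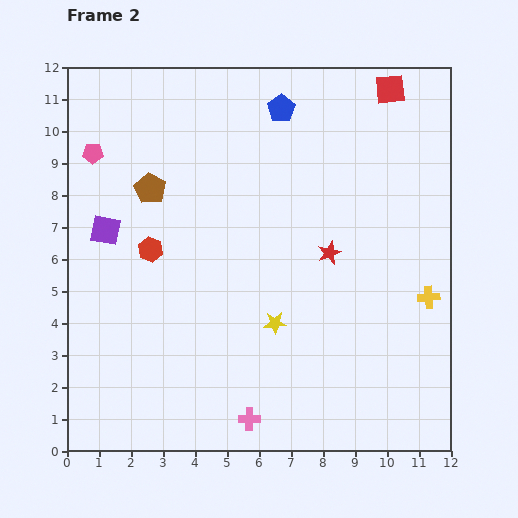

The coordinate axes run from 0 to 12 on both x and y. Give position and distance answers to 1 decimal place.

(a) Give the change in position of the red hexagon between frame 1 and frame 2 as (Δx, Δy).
(0.8, -3.8)

The red hexagon was at (1.8, 10.1) in frame 1 and (2.6, 6.3) in frame 2.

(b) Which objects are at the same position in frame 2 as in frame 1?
the brown pentagon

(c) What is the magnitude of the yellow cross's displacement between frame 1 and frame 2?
2.7

The yellow cross moved from (9.4, 2.9) to (11.3, 4.8), a distance of √(1.9² + 1.9²) ≈ 2.7.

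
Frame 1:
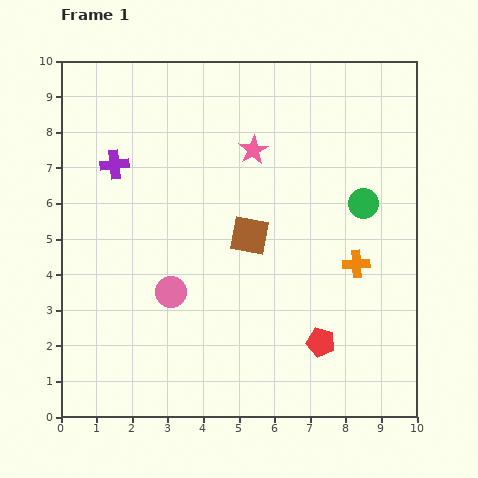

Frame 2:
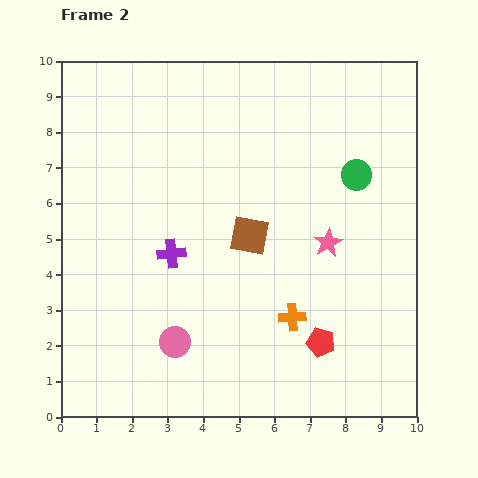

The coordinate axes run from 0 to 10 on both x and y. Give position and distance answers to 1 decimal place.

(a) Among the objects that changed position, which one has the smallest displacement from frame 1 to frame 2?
the green circle

(moved 0.8)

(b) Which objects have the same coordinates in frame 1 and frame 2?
the brown square, the red pentagon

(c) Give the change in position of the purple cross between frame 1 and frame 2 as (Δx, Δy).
(1.6, -2.5)

The purple cross was at (1.5, 7.1) in frame 1 and (3.1, 4.6) in frame 2.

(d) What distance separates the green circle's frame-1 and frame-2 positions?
0.8

The green circle moved from (8.5, 6.0) to (8.3, 6.8), a distance of √(0.2² + 0.8²) ≈ 0.8.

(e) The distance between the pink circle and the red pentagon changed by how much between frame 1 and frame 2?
-0.3

Distance in frame 1: 4.4. Distance in frame 2: 4.1.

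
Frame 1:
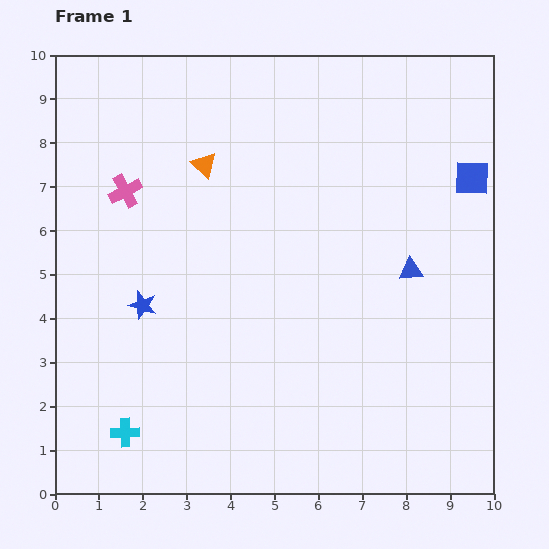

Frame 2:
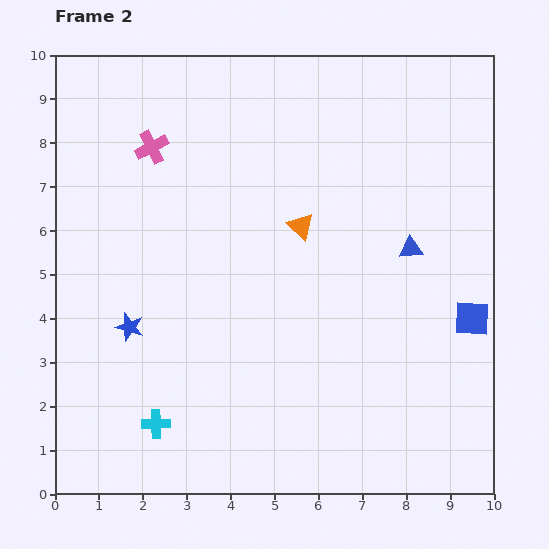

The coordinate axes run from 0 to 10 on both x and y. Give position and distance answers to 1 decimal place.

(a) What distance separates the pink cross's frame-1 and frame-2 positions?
1.2

The pink cross moved from (1.6, 6.9) to (2.2, 7.9), a distance of √(0.6² + 1.0²) ≈ 1.2.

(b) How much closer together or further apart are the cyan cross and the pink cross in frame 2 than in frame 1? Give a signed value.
+0.8

Distance in frame 1: 5.5. Distance in frame 2: 6.3.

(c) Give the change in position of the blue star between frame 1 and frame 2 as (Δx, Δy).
(-0.3, -0.5)

The blue star was at (2.0, 4.3) in frame 1 and (1.7, 3.8) in frame 2.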